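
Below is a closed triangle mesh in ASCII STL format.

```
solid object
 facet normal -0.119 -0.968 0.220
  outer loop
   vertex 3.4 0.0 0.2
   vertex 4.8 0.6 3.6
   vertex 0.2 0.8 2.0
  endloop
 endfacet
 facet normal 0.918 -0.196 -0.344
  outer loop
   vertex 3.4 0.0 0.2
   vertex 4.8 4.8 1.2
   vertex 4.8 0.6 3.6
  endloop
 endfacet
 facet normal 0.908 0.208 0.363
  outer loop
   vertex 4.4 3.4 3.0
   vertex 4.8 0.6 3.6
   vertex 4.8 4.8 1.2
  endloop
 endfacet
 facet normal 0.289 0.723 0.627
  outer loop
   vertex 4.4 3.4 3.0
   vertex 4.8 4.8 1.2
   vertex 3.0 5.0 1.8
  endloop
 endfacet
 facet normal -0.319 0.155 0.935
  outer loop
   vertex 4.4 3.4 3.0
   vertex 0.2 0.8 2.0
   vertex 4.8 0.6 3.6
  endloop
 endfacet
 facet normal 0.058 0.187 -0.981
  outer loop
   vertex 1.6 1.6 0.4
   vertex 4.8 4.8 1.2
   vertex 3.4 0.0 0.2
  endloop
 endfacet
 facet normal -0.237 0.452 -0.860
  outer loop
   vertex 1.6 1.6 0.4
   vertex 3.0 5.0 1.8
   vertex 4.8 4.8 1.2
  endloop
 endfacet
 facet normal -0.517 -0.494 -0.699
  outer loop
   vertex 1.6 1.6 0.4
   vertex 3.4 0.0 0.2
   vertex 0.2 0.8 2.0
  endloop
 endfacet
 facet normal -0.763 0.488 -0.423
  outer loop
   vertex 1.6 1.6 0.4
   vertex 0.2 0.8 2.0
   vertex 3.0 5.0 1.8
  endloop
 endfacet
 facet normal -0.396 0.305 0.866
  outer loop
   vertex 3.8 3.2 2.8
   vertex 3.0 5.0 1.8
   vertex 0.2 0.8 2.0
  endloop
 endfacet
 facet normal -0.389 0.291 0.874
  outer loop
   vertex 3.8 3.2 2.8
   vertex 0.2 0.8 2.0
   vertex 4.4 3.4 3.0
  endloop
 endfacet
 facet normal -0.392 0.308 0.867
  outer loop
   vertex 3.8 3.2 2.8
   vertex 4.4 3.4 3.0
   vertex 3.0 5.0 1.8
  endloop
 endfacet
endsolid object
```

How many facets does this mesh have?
12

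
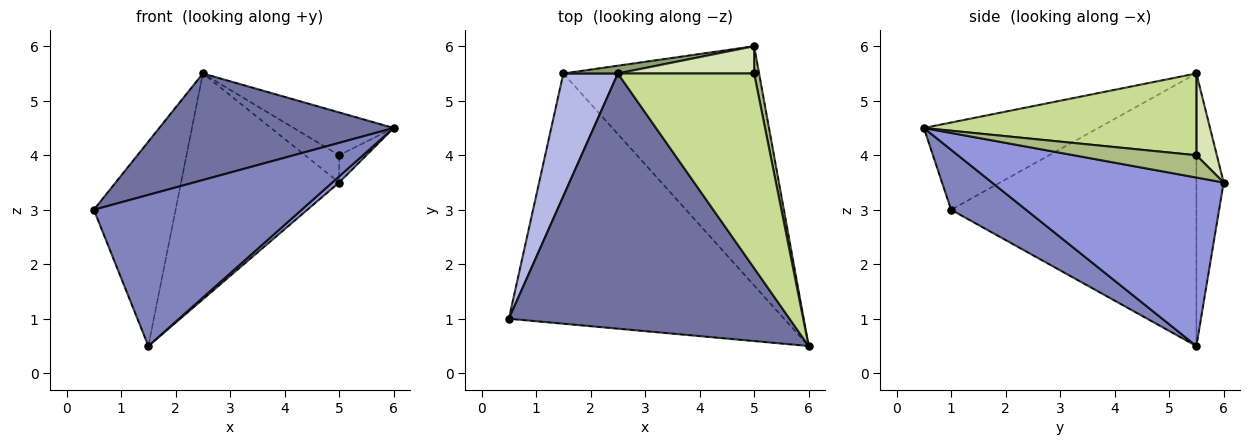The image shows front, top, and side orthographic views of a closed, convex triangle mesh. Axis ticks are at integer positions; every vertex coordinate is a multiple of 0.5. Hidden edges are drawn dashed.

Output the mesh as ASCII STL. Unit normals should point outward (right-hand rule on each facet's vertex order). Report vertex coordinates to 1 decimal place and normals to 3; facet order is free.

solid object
 facet normal -0.276 -0.370 0.887
  outer loop
   vertex 2.5 5.5 5.5
   vertex 0.5 1.0 3.0
   vertex 6.0 0.5 4.5
  endloop
 endfacet
 facet normal 0.183 -0.508 -0.841
  outer loop
   vertex 1.5 5.5 0.5
   vertex 6.0 0.5 4.5
   vertex 0.5 1.0 3.0
  endloop
 endfacet
 facet normal 0.652 -0.019 -0.758
  outer loop
   vertex 1.5 5.5 0.5
   vertex 5.0 6.0 3.5
   vertex 6.0 0.5 4.5
  endloop
 endfacet
 facet normal -0.932 0.311 0.186
  outer loop
   vertex 1.5 5.5 0.5
   vertex 0.5 1.0 3.0
   vertex 2.5 5.5 5.5
  endloop
 endfacet
 facet normal -0.170 0.985 0.034
  outer loop
   vertex 1.5 5.5 0.5
   vertex 2.5 5.5 5.5
   vertex 5.0 6.0 3.5
  endloop
 endfacet
 facet normal 0.954 0.212 0.212
  outer loop
   vertex 5.0 5.5 4.0
   vertex 6.0 0.5 4.5
   vertex 5.0 6.0 3.5
  endloop
 endfacet
 facet normal 0.506 0.185 0.843
  outer loop
   vertex 5.0 5.5 4.0
   vertex 2.5 5.5 5.5
   vertex 6.0 0.5 4.5
  endloop
 endfacet
 facet normal 0.391 0.651 0.651
  outer loop
   vertex 5.0 5.5 4.0
   vertex 5.0 6.0 3.5
   vertex 2.5 5.5 5.5
  endloop
 endfacet
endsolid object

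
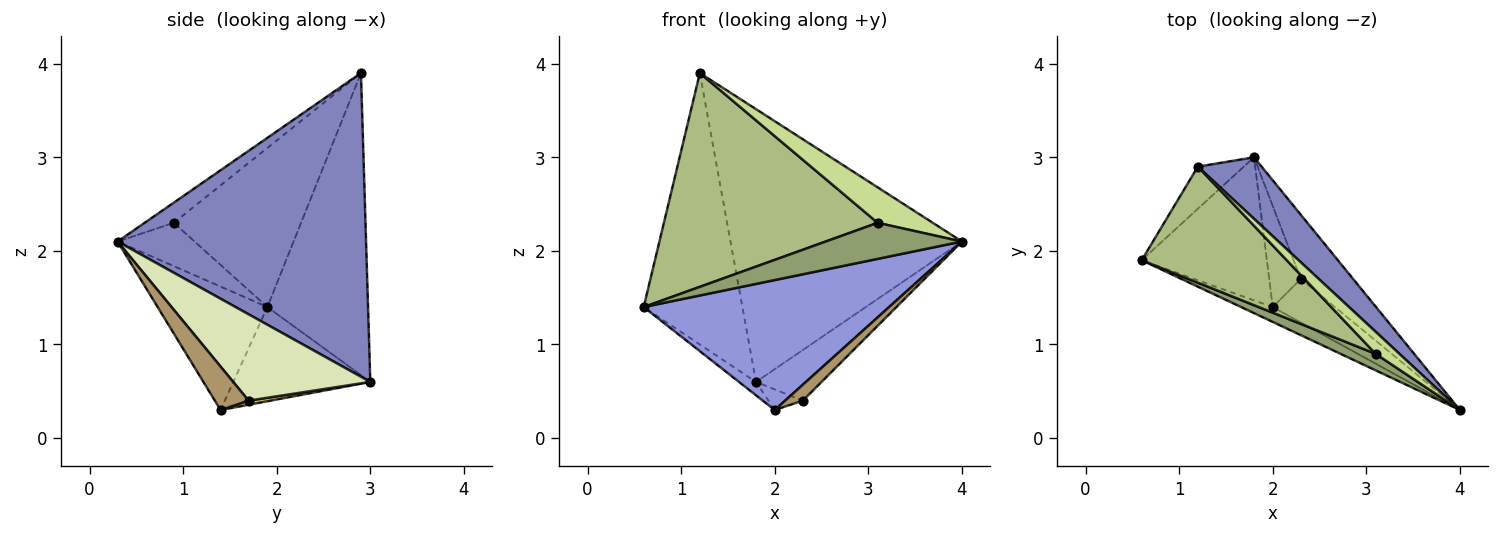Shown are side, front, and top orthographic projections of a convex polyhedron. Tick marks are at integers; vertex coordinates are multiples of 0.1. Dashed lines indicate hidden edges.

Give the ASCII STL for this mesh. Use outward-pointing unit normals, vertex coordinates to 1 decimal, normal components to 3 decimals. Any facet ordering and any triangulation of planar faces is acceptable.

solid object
 facet normal -0.710 0.696 -0.108
  outer loop
   vertex 1.2 2.9 3.9
   vertex 1.8 3.0 0.6
   vertex 0.6 1.9 1.4
  endloop
 endfacet
 facet normal 0.723 0.674 0.152
  outer loop
   vertex 1.2 2.9 3.9
   vertex 4.0 0.3 2.1
   vertex 1.8 3.0 0.6
  endloop
 endfacet
 facet normal -0.406 -0.908 -0.104
  outer loop
   vertex 2.0 1.4 0.3
   vertex 4.0 0.3 2.1
   vertex 0.6 1.9 1.4
  endloop
 endfacet
 facet normal -0.600 0.074 -0.797
  outer loop
   vertex 2.0 1.4 0.3
   vertex 0.6 1.9 1.4
   vertex 1.8 3.0 0.6
  endloop
 endfacet
 facet normal -0.457 -0.809 0.370
  outer loop
   vertex 3.1 0.9 2.3
   vertex 0.6 1.9 1.4
   vertex 4.0 0.3 2.1
  endloop
 endfacet
 facet normal -0.464 -0.779 0.423
  outer loop
   vertex 3.1 0.9 2.3
   vertex 1.2 2.9 3.9
   vertex 0.6 1.9 1.4
  endloop
 endfacet
 facet normal -0.409 -0.775 0.482
  outer loop
   vertex 3.1 0.9 2.3
   vertex 4.0 0.3 2.1
   vertex 1.2 2.9 3.9
  endloop
 endfacet
 facet normal 0.792 0.378 -0.480
  outer loop
   vertex 2.3 1.7 0.4
   vertex 1.8 3.0 0.6
   vertex 4.0 0.3 2.1
  endloop
 endfacet
 facet normal 0.549 -0.287 -0.785
  outer loop
   vertex 2.3 1.7 0.4
   vertex 4.0 0.3 2.1
   vertex 2.0 1.4 0.3
  endloop
 endfacet
 facet normal 0.126 0.198 -0.972
  outer loop
   vertex 2.3 1.7 0.4
   vertex 2.0 1.4 0.3
   vertex 1.8 3.0 0.6
  endloop
 endfacet
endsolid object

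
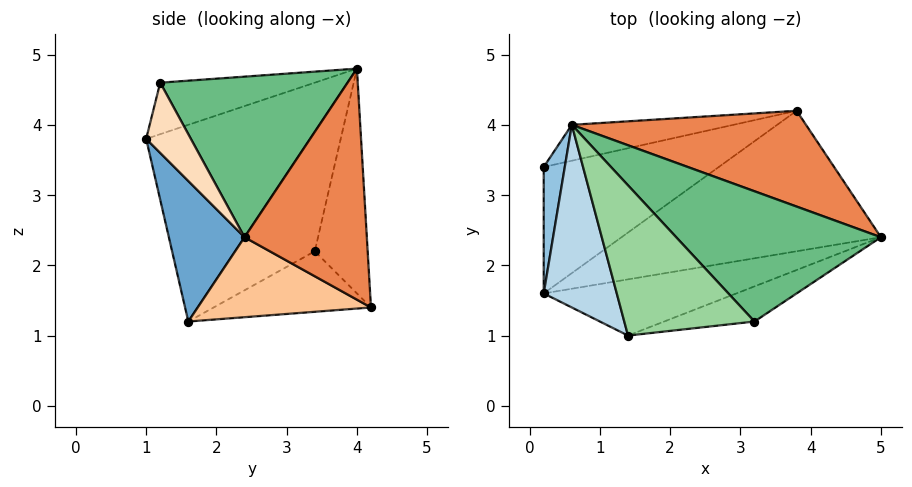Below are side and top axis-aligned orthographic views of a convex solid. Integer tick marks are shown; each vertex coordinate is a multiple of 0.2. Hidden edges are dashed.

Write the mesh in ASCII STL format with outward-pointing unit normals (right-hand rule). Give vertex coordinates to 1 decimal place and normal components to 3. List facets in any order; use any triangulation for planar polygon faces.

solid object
 facet normal 0.233 -0.919 -0.319
  outer loop
   vertex 0.2 1.6 1.2
   vertex 5.0 2.4 2.4
   vertex 1.4 1.0 3.8
  endloop
 endfacet
 facet normal -0.980 -0.096 0.173
  outer loop
   vertex 0.2 1.6 1.2
   vertex 0.6 4.0 4.8
   vertex 0.2 3.4 2.2
  endloop
 endfacet
 facet normal -0.880 -0.344 0.327
  outer loop
   vertex 0.2 1.6 1.2
   vertex 1.4 1.0 3.8
   vertex 0.6 4.0 4.8
  endloop
 endfacet
 facet normal -0.251 0.951 -0.181
  outer loop
   vertex 3.8 4.2 1.4
   vertex 0.2 3.4 2.2
   vertex 0.6 4.0 4.8
  endloop
 endfacet
 facet normal 0.532 0.654 0.539
  outer loop
   vertex 3.8 4.2 1.4
   vertex 0.6 4.0 4.8
   vertex 5.0 2.4 2.4
  endloop
 endfacet
 facet normal -0.289 0.465 -0.837
  outer loop
   vertex 3.8 4.2 1.4
   vertex 0.2 1.6 1.2
   vertex 0.2 3.4 2.2
  endloop
 endfacet
 facet normal 0.279 -0.317 -0.906
  outer loop
   vertex 3.8 4.2 1.4
   vertex 5.0 2.4 2.4
   vertex 0.2 1.6 1.2
  endloop
 endfacet
 facet normal 0.239 -0.921 -0.307
  outer loop
   vertex 3.2 1.2 4.6
   vertex 1.4 1.0 3.8
   vertex 5.0 2.4 2.4
  endloop
 endfacet
 facet normal 0.548 0.459 0.699
  outer loop
   vertex 3.2 1.2 4.6
   vertex 5.0 2.4 2.4
   vertex 0.6 4.0 4.8
  endloop
 endfacet
 facet normal -0.341 -0.378 0.861
  outer loop
   vertex 3.2 1.2 4.6
   vertex 0.6 4.0 4.8
   vertex 1.4 1.0 3.8
  endloop
 endfacet
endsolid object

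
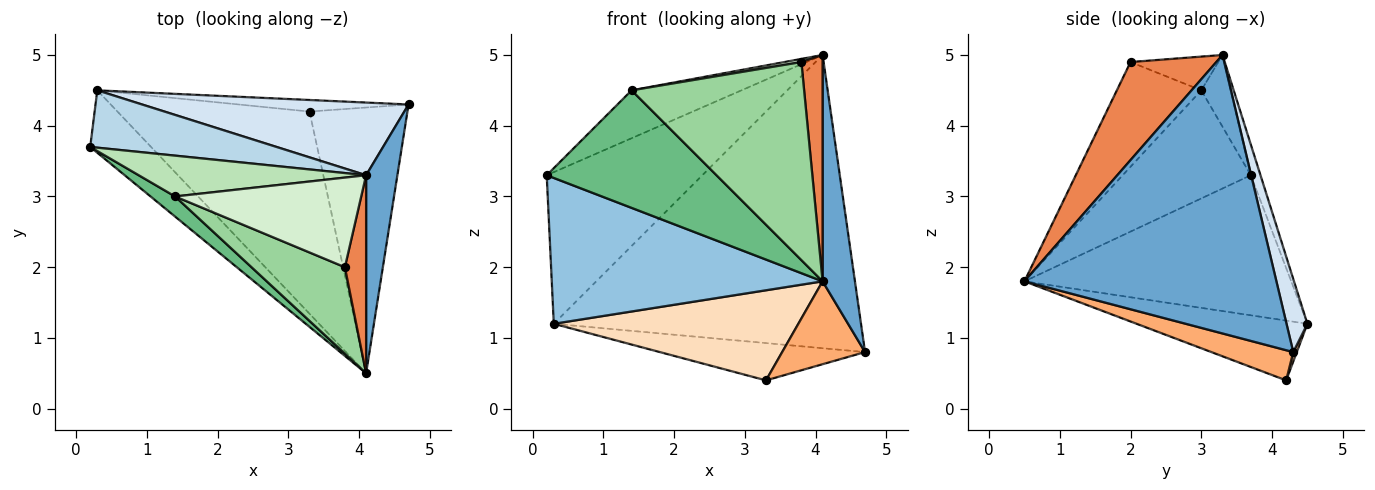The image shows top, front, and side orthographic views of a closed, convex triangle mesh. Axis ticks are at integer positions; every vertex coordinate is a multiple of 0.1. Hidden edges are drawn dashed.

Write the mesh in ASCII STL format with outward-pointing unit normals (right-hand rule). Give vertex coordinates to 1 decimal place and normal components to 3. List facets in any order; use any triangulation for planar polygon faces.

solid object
 facet normal 0.986 -0.127 0.111
  outer loop
   vertex 4.1 3.3 5.0
   vertex 4.1 0.5 1.8
   vertex 4.7 4.3 0.8
  endloop
 endfacet
 facet normal -0.671 -0.681 -0.292
  outer loop
   vertex 0.3 4.5 1.2
   vertex 4.1 0.5 1.8
   vertex 0.2 3.7 3.3
  endloop
 endfacet
 facet normal -0.058 0.934 0.353
  outer loop
   vertex 0.3 4.5 1.2
   vertex 0.2 3.7 3.3
   vertex 4.1 3.3 5.0
  endloop
 endfacet
 facet normal 0.066 0.969 0.240
  outer loop
   vertex 0.3 4.5 1.2
   vertex 4.1 3.3 5.0
   vertex 4.7 4.3 0.8
  endloop
 endfacet
 facet normal 0.950 -0.235 0.206
  outer loop
   vertex 3.8 2.0 4.9
   vertex 4.1 0.5 1.8
   vertex 4.1 3.3 5.0
  endloop
 endfacet
 facet normal 0.282 -0.286 -0.916
  outer loop
   vertex 3.3 4.2 0.4
   vertex 4.7 4.3 0.8
   vertex 4.1 0.5 1.8
  endloop
 endfacet
 facet normal 0.016 0.955 -0.296
  outer loop
   vertex 3.3 4.2 0.4
   vertex 0.3 4.5 1.2
   vertex 4.7 4.3 0.8
  endloop
 endfacet
 facet normal -0.273 -0.392 -0.879
  outer loop
   vertex 3.3 4.2 0.4
   vertex 4.1 0.5 1.8
   vertex 0.3 4.5 1.2
  endloop
 endfacet
 facet normal -0.597 -0.791 0.135
  outer loop
   vertex 1.4 3.0 4.5
   vertex 0.2 3.7 3.3
   vertex 4.1 0.5 1.8
  endloop
 endfacet
 facet normal -0.409 -0.836 0.365
  outer loop
   vertex 1.4 3.0 4.5
   vertex 4.1 0.5 1.8
   vertex 3.8 2.0 4.9
  endloop
 endfacet
 facet normal -0.201 0.746 0.635
  outer loop
   vertex 1.4 3.0 4.5
   vertex 4.1 3.3 5.0
   vertex 0.2 3.7 3.3
  endloop
 endfacet
 facet normal -0.178 -0.035 0.983
  outer loop
   vertex 1.4 3.0 4.5
   vertex 3.8 2.0 4.9
   vertex 4.1 3.3 5.0
  endloop
 endfacet
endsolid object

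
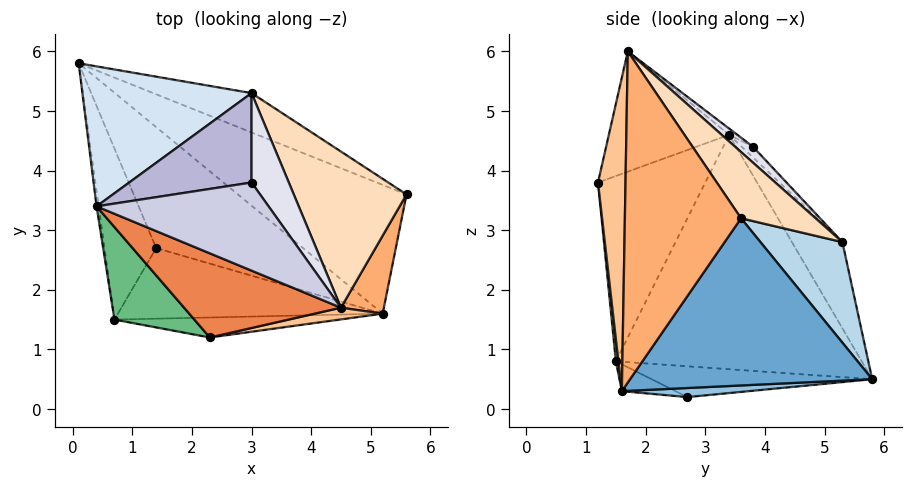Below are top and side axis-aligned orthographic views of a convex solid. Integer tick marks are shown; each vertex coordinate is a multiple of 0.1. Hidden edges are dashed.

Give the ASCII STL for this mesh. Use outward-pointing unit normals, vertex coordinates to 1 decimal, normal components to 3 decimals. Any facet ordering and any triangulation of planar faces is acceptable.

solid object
 facet normal 0.526 0.664 -0.531
  outer loop
   vertex 5.2 1.6 0.3
   vertex 0.1 5.8 0.5
   vertex 5.6 3.6 3.2
  endloop
 endfacet
 facet normal 0.061 0.122 -0.991
  outer loop
   vertex 5.2 1.6 0.3
   vertex 1.4 2.7 0.2
   vertex 0.1 5.8 0.5
  endloop
 endfacet
 facet normal 0.524 0.680 -0.512
  outer loop
   vertex 3.0 5.3 2.8
   vertex 5.6 3.6 3.2
   vertex 0.1 5.8 0.5
  endloop
 endfacet
 facet normal -0.256 0.826 0.502
  outer loop
   vertex 3.0 5.3 2.8
   vertex 0.1 5.8 0.5
   vertex 0.4 3.4 4.6
  endloop
 endfacet
 facet normal -0.472 -0.631 0.615
  outer loop
   vertex 4.5 1.7 6.0
   vertex 0.4 3.4 4.6
   vertex 2.3 1.2 3.8
  endloop
 endfacet
 facet normal 0.926 -0.359 0.120
  outer loop
   vertex 4.5 1.7 6.0
   vertex 5.2 1.6 0.3
   vertex 5.6 3.6 3.2
  endloop
 endfacet
 facet normal 0.183 -0.982 0.040
  outer loop
   vertex 4.5 1.7 6.0
   vertex 2.3 1.2 3.8
   vertex 5.2 1.6 0.3
  endloop
 endfacet
 facet normal 0.362 0.699 0.617
  outer loop
   vertex 4.5 1.7 6.0
   vertex 5.6 3.6 3.2
   vertex 3.0 5.3 2.8
  endloop
 endfacet
 facet normal -0.670 -0.684 0.289
  outer loop
   vertex 0.7 1.5 0.8
   vertex 2.3 1.2 3.8
   vertex 0.4 3.4 4.6
  endloop
 endfacet
 facet normal 0.010 -0.994 -0.105
  outer loop
   vertex 0.7 1.5 0.8
   vertex 5.2 1.6 0.3
   vertex 2.3 1.2 3.8
  endloop
 endfacet
 facet normal -0.092 -0.402 -0.911
  outer loop
   vertex 0.7 1.5 0.8
   vertex 1.4 2.7 0.2
   vertex 5.2 1.6 0.3
  endloop
 endfacet
 facet normal -0.507 -0.130 -0.852
  outer loop
   vertex 0.7 1.5 0.8
   vertex 0.1 5.8 0.5
   vertex 1.4 2.7 0.2
  endloop
 endfacet
 facet normal -0.990 -0.139 -0.009
  outer loop
   vertex 0.7 1.5 0.8
   vertex 0.4 3.4 4.6
   vertex 0.1 5.8 0.5
  endloop
 endfacet
 facet normal -0.060 0.728 0.683
  outer loop
   vertex 3.0 3.8 4.4
   vertex 3.0 5.3 2.8
   vertex 0.4 3.4 4.6
  endloop
 endfacet
 facet normal -0.029 0.592 0.805
  outer loop
   vertex 3.0 3.8 4.4
   vertex 0.4 3.4 4.6
   vertex 4.5 1.7 6.0
  endloop
 endfacet
 facet normal 0.280 0.700 0.657
  outer loop
   vertex 3.0 3.8 4.4
   vertex 4.5 1.7 6.0
   vertex 3.0 5.3 2.8
  endloop
 endfacet
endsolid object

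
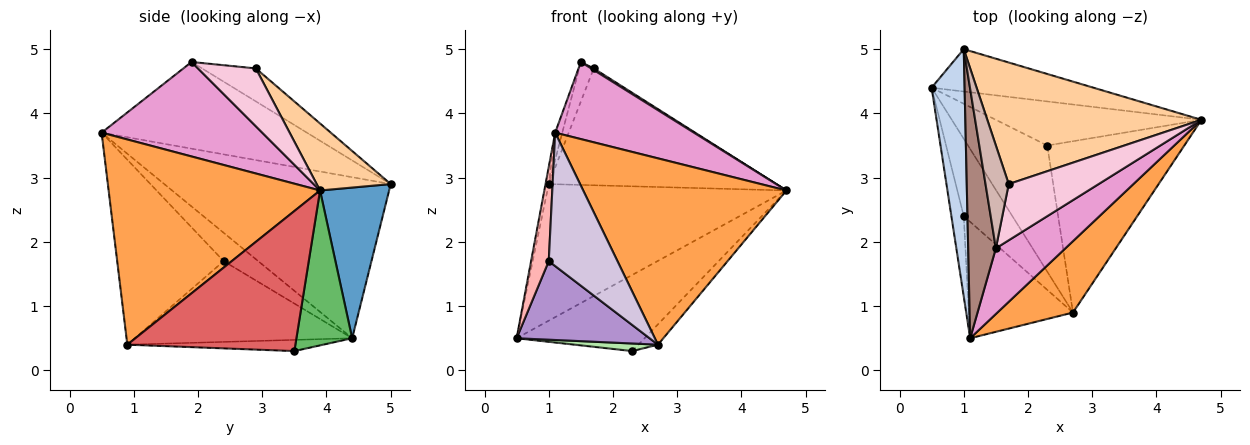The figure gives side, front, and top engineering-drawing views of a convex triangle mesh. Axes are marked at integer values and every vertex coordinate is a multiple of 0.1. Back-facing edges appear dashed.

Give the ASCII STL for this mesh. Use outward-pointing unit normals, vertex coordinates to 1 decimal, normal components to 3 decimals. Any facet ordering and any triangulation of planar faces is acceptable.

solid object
 facet normal 0.266 0.921 -0.286
  outer loop
   vertex 1.0 5.0 2.9
   vertex 4.7 3.9 2.8
   vertex 0.5 4.4 0.5
  endloop
 endfacet
 facet normal -0.980 0.014 0.201
  outer loop
   vertex 1.0 5.0 2.9
   vertex 0.5 4.4 0.5
   vertex 1.1 0.5 3.7
  endloop
 endfacet
 facet normal 0.697 -0.670 0.257
  outer loop
   vertex 2.7 0.9 0.4
   vertex 4.7 3.9 2.8
   vertex 1.1 0.5 3.7
  endloop
 endfacet
 facet normal 0.220 0.676 0.703
  outer loop
   vertex 1.7 2.9 4.7
   vertex 4.7 3.9 2.8
   vertex 1.0 5.0 2.9
  endloop
 endfacet
 facet normal 0.353 0.810 -0.468
  outer loop
   vertex 2.3 3.5 0.3
   vertex 0.5 4.4 0.5
   vertex 4.7 3.9 2.8
  endloop
 endfacet
 facet normal -0.140 -0.059 -0.988
  outer loop
   vertex 2.3 3.5 0.3
   vertex 2.7 0.9 0.4
   vertex 0.5 4.4 0.5
  endloop
 endfacet
 facet normal 0.712 0.083 -0.697
  outer loop
   vertex 2.3 3.5 0.3
   vertex 4.7 3.9 2.8
   vertex 2.7 0.9 0.4
  endloop
 endfacet
 facet normal -0.830 -0.425 -0.362
  outer loop
   vertex 1.0 2.4 1.7
   vertex 1.1 0.5 3.7
   vertex 0.5 4.4 0.5
  endloop
 endfacet
 facet normal -0.759 -0.464 -0.457
  outer loop
   vertex 1.0 2.4 1.7
   vertex 0.5 4.4 0.5
   vertex 2.7 0.9 0.4
  endloop
 endfacet
 facet normal -0.760 -0.490 -0.428
  outer loop
   vertex 1.0 2.4 1.7
   vertex 2.7 0.9 0.4
   vertex 1.1 0.5 3.7
  endloop
 endfacet
 facet normal -0.952 0.033 0.304
  outer loop
   vertex 1.5 1.9 4.8
   vertex 1.0 5.0 2.9
   vertex 1.1 0.5 3.7
  endloop
 endfacet
 facet normal -0.798 0.216 0.562
  outer loop
   vertex 1.5 1.9 4.8
   vertex 1.7 2.9 4.7
   vertex 1.0 5.0 2.9
  endloop
 endfacet
 facet normal 0.661 -0.571 0.487
  outer loop
   vertex 1.5 1.9 4.8
   vertex 1.1 0.5 3.7
   vertex 4.7 3.9 2.8
  endloop
 endfacet
 facet normal 0.541 -0.024 0.841
  outer loop
   vertex 1.5 1.9 4.8
   vertex 4.7 3.9 2.8
   vertex 1.7 2.9 4.7
  endloop
 endfacet
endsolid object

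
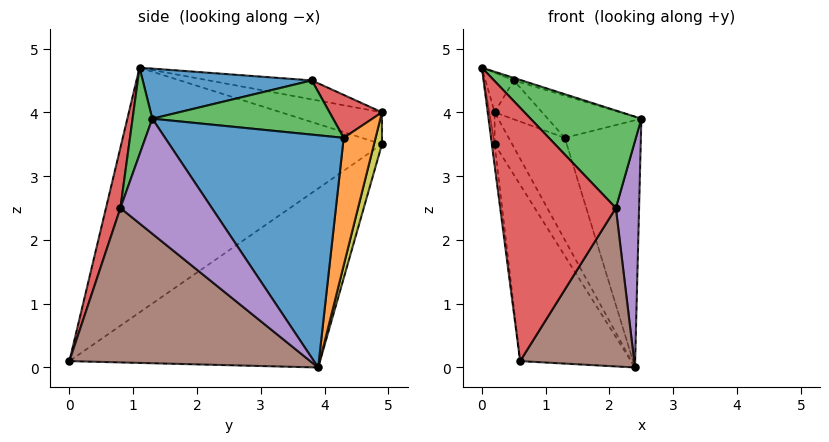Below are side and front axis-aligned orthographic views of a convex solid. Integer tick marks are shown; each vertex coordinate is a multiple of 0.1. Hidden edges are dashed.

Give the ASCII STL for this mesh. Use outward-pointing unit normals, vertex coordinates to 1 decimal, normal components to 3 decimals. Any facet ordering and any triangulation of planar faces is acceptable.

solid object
 facet normal 0.304 0.014 0.953
  outer loop
   vertex 0.5 3.8 4.5
   vertex 0.0 1.1 4.7
   vertex 2.5 1.3 3.9
  endloop
 endfacet
 facet normal -0.629 0.173 0.758
  outer loop
   vertex 0.5 3.8 4.5
   vertex 0.2 4.9 4.0
   vertex 0.0 1.1 4.7
  endloop
 endfacet
 facet normal 0.168 -0.943 0.289
  outer loop
   vertex 2.1 0.8 2.5
   vertex 2.5 1.3 3.9
   vertex 0.0 1.1 4.7
  endloop
 endfacet
 facet normal 0.120 -0.962 0.246
  outer loop
   vertex 2.1 0.8 2.5
   vertex 0.0 1.1 4.7
   vertex 0.6 0.0 0.1
  endloop
 endfacet
 facet normal 0.952 -0.242 -0.186
  outer loop
   vertex 2.1 0.8 2.5
   vertex 2.4 3.9 0.0
   vertex 2.5 1.3 3.9
  endloop
 endfacet
 facet normal 0.833 -0.394 -0.389
  outer loop
   vertex 2.1 0.8 2.5
   vertex 0.6 0.0 0.1
   vertex 2.4 3.9 0.0
  endloop
 endfacet
 facet normal -0.999 0.053 0.000
  outer loop
   vertex 0.2 4.9 3.5
   vertex 0.0 1.1 4.7
   vertex 0.2 4.9 4.0
  endloop
 endfacet
 facet normal -0.991 0.011 -0.132
  outer loop
   vertex 0.2 4.9 3.5
   vertex 0.6 0.0 0.1
   vertex 0.0 1.1 4.7
  endloop
 endfacet
 facet normal 0.414 0.910 0.000
  outer loop
   vertex 0.2 4.9 3.5
   vertex 0.2 4.9 4.0
   vertex 2.4 3.9 0.0
  endloop
 endfacet
 facet normal -0.753 0.333 -0.568
  outer loop
   vertex 0.2 4.9 3.5
   vertex 2.4 3.9 0.0
   vertex 0.6 0.0 0.1
  endloop
 endfacet
 facet normal 0.895 0.381 0.231
  outer loop
   vertex 1.3 4.3 3.6
   vertex 2.5 1.3 3.9
   vertex 2.4 3.9 0.0
  endloop
 endfacet
 facet normal 0.493 0.868 0.054
  outer loop
   vertex 1.3 4.3 3.6
   vertex 2.4 3.9 0.0
   vertex 0.2 4.9 4.0
  endloop
 endfacet
 facet normal 0.614 0.318 0.722
  outer loop
   vertex 1.3 4.3 3.6
   vertex 0.5 3.8 4.5
   vertex 2.5 1.3 3.9
  endloop
 endfacet
 facet normal 0.516 0.467 0.718
  outer loop
   vertex 1.3 4.3 3.6
   vertex 0.2 4.9 4.0
   vertex 0.5 3.8 4.5
  endloop
 endfacet
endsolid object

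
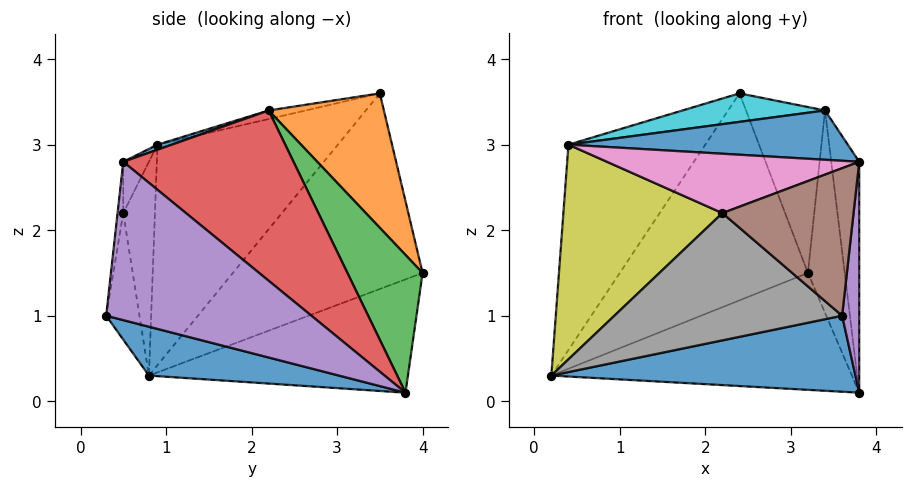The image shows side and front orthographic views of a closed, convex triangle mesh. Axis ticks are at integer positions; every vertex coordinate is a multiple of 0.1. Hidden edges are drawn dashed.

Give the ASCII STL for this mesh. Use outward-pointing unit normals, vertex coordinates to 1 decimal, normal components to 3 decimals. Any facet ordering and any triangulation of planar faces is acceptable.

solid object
 facet normal 0.159 -0.254 -0.954
  outer loop
   vertex 3.6 0.3 1.0
   vertex 0.2 0.8 0.3
   vertex 3.8 3.8 0.1
  endloop
 endfacet
 facet normal -0.796 0.604 0.037
  outer loop
   vertex 0.4 0.9 3.0
   vertex 2.4 3.5 3.6
   vertex 0.2 0.8 0.3
  endloop
 endfacet
 facet normal -0.609 0.706 -0.362
  outer loop
   vertex 3.2 4.0 1.5
   vertex 3.8 3.8 0.1
   vertex 0.2 0.8 0.3
  endloop
 endfacet
 facet normal -0.706 0.700 -0.102
  outer loop
   vertex 3.2 4.0 1.5
   vertex 0.2 0.8 0.3
   vertex 2.4 3.5 3.6
  endloop
 endfacet
 facet normal 0.991 -0.083 -0.101
  outer loop
   vertex 3.8 0.5 2.8
   vertex 3.6 0.3 1.0
   vertex 3.8 3.8 0.1
  endloop
 endfacet
 facet normal -0.043 -0.992 0.115
  outer loop
   vertex 2.2 0.5 2.2
   vertex 3.6 0.3 1.0
   vertex 3.8 0.5 2.8
  endloop
 endfacet
 facet normal -0.098 -0.961 0.260
  outer loop
   vertex 2.2 0.5 2.2
   vertex 3.8 0.5 2.8
   vertex 0.4 0.9 3.0
  endloop
 endfacet
 facet normal -0.145 -0.989 -0.004
  outer loop
   vertex 2.2 0.5 2.2
   vertex 0.2 0.8 0.3
   vertex 3.6 0.3 1.0
  endloop
 endfacet
 facet normal -0.195 -0.979 0.051
  outer loop
   vertex 2.2 0.5 2.2
   vertex 0.4 0.9 3.0
   vertex 0.2 0.8 0.3
  endloop
 endfacet
 facet normal -0.049 -0.189 0.981
  outer loop
   vertex 3.4 2.2 3.4
   vertex 2.4 3.5 3.6
   vertex 0.4 0.9 3.0
  endloop
 endfacet
 facet normal 0.017 -0.329 0.944
  outer loop
   vertex 3.4 2.2 3.4
   vertex 0.4 0.9 3.0
   vertex 3.8 0.5 2.8
  endloop
 endfacet
 facet normal 0.752 0.516 0.409
  outer loop
   vertex 3.4 2.2 3.4
   vertex 3.2 4.0 1.5
   vertex 2.4 3.5 3.6
  endloop
 endfacet
 facet normal 0.855 0.419 0.307
  outer loop
   vertex 3.4 2.2 3.4
   vertex 3.8 3.8 0.1
   vertex 3.2 4.0 1.5
  endloop
 endfacet
 facet normal 0.968 0.159 0.194
  outer loop
   vertex 3.4 2.2 3.4
   vertex 3.8 0.5 2.8
   vertex 3.8 3.8 0.1
  endloop
 endfacet
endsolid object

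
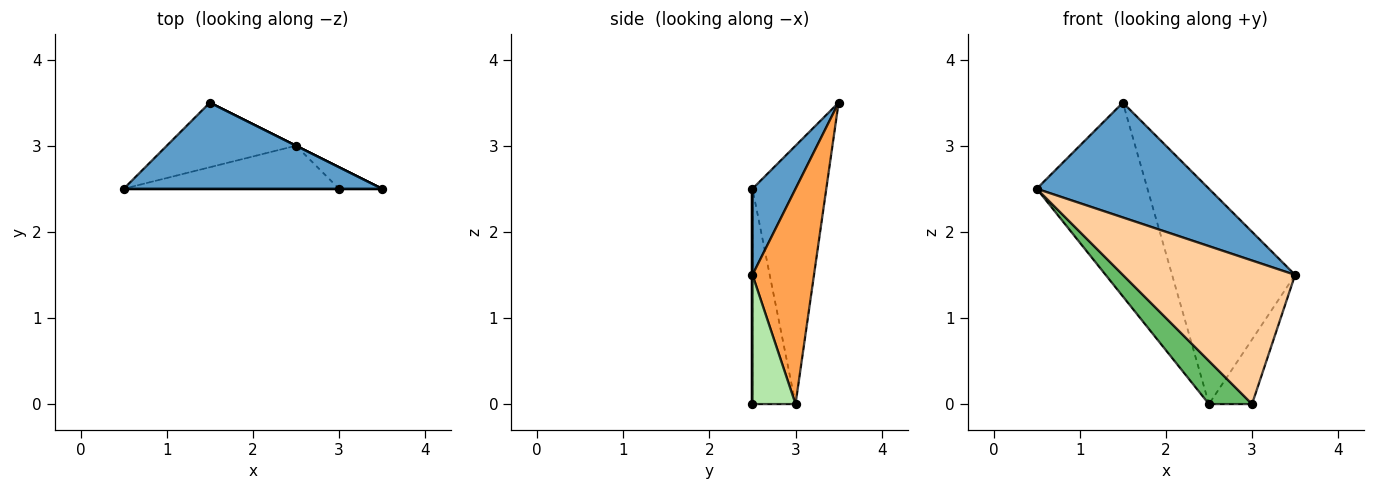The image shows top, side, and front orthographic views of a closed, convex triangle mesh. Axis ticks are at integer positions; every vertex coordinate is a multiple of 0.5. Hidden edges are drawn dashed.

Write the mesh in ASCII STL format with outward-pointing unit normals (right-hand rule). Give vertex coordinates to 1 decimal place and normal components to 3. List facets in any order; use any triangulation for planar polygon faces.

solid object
 facet normal 0.196 -0.784 0.588
  outer loop
   vertex 1.5 3.5 3.5
   vertex 0.5 2.5 2.5
   vertex 3.5 2.5 1.5
  endloop
 endfacet
 facet normal -0.535 0.802 -0.267
  outer loop
   vertex 2.5 3.0 0.0
   vertex 0.5 2.5 2.5
   vertex 1.5 3.5 3.5
  endloop
 endfacet
 facet normal 0.447 0.894 0.000
  outer loop
   vertex 2.5 3.0 0.0
   vertex 1.5 3.5 3.5
   vertex 3.5 2.5 1.5
  endloop
 endfacet
 facet normal 0.000 -1.000 0.000
  outer loop
   vertex 3.0 2.5 0.0
   vertex 3.5 2.5 1.5
   vertex 0.5 2.5 2.5
  endloop
 endfacet
 facet normal -0.577 -0.577 -0.577
  outer loop
   vertex 3.0 2.5 0.0
   vertex 0.5 2.5 2.5
   vertex 2.5 3.0 0.0
  endloop
 endfacet
 facet normal 0.688 0.688 -0.229
  outer loop
   vertex 3.0 2.5 0.0
   vertex 2.5 3.0 0.0
   vertex 3.5 2.5 1.5
  endloop
 endfacet
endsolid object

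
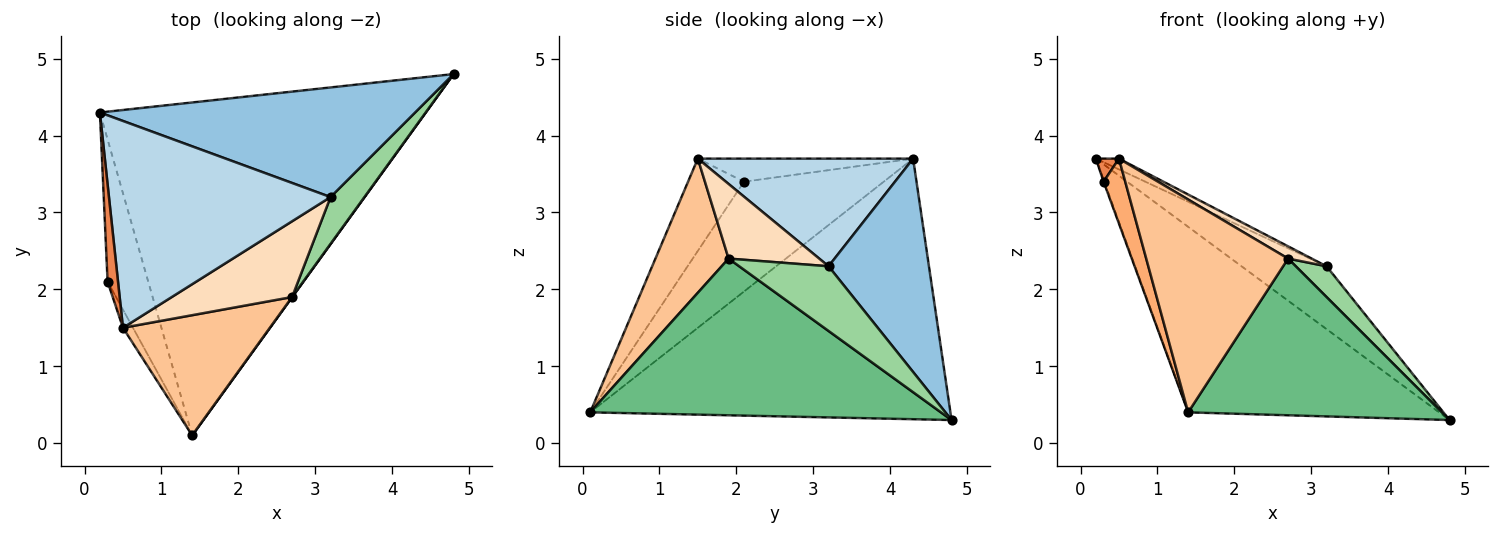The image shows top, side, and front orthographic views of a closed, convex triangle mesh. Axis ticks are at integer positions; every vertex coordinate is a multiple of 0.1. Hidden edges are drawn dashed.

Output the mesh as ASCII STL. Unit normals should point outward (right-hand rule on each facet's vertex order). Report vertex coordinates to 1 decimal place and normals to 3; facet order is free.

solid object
 facet normal -0.573 0.399 -0.716
  outer loop
   vertex 1.4 0.1 0.4
   vertex 0.2 4.3 3.7
   vertex 4.8 4.8 0.3
  endloop
 endfacet
 facet normal 0.506 0.429 0.748
  outer loop
   vertex 3.2 3.2 2.3
   vertex 4.8 4.8 0.3
   vertex 0.2 4.3 3.7
  endloop
 endfacet
 facet normal 0.436 0.047 0.899
  outer loop
   vertex 3.2 3.2 2.3
   vertex 0.2 4.3 3.7
   vertex 0.5 1.5 3.7
  endloop
 endfacet
 facet normal -0.938 0.005 -0.347
  outer loop
   vertex 0.3 2.1 3.4
   vertex 0.2 4.3 3.7
   vertex 1.4 0.1 0.4
  endloop
 endfacet
 facet normal -0.907 -0.097 0.410
  outer loop
   vertex 0.3 2.1 3.4
   vertex 0.5 1.5 3.7
   vertex 0.2 4.3 3.7
  endloop
 endfacet
 facet normal -0.928 -0.359 -0.101
  outer loop
   vertex 0.3 2.1 3.4
   vertex 1.4 0.1 0.4
   vertex 0.5 1.5 3.7
  endloop
 endfacet
 facet normal 0.410 -0.794 0.449
  outer loop
   vertex 2.7 1.9 2.4
   vertex 0.5 1.5 3.7
   vertex 1.4 0.1 0.4
  endloop
 endfacet
 facet normal 0.522 -0.136 0.842
  outer loop
   vertex 2.7 1.9 2.4
   vertex 3.2 3.2 2.3
   vertex 0.5 1.5 3.7
  endloop
 endfacet
 facet normal 0.810 -0.586 0.001
  outer loop
   vertex 2.7 1.9 2.4
   vertex 1.4 0.1 0.4
   vertex 4.8 4.8 0.3
  endloop
 endfacet
 facet normal 0.847 -0.292 0.444
  outer loop
   vertex 2.7 1.9 2.4
   vertex 4.8 4.8 0.3
   vertex 3.2 3.2 2.3
  endloop
 endfacet
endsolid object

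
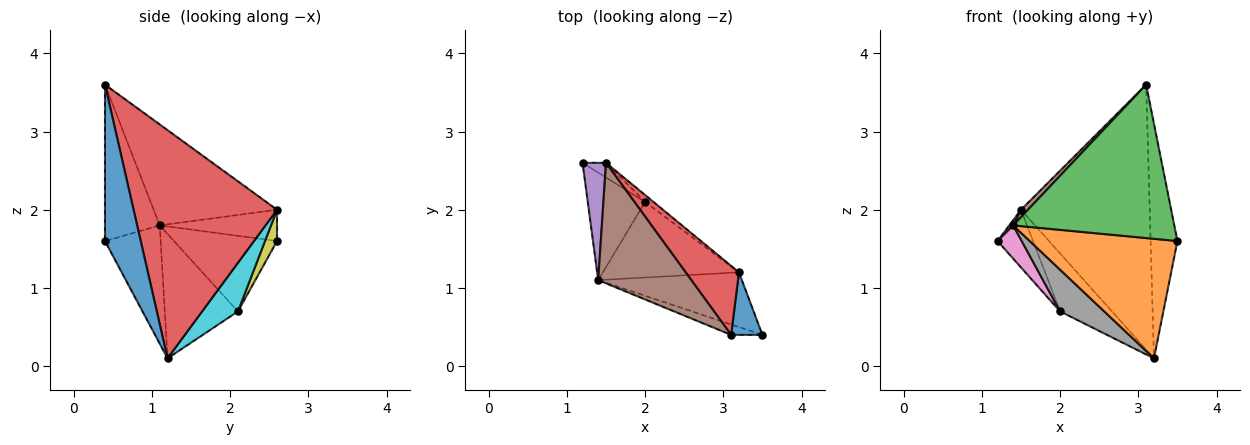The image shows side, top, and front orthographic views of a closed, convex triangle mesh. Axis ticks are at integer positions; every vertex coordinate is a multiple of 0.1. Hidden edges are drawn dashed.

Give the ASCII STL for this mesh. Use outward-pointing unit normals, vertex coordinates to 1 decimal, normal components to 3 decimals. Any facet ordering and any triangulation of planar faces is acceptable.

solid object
 facet normal 0.790 0.592 0.158
  outer loop
   vertex 3.1 0.4 3.6
   vertex 3.5 0.4 1.6
   vertex 3.2 1.2 0.1
  endloop
 endfacet
 facet normal -0.324 -0.860 -0.394
  outer loop
   vertex 1.4 1.1 1.8
   vertex 3.2 1.2 0.1
   vertex 3.5 0.4 1.6
  endloop
 endfacet
 facet normal -0.321 -0.945 -0.064
  outer loop
   vertex 1.4 1.1 1.8
   vertex 3.5 0.4 1.6
   vertex 3.1 0.4 3.6
  endloop
 endfacet
 facet normal 0.733 0.658 0.171
  outer loop
   vertex 1.5 2.6 2.0
   vertex 3.1 0.4 3.6
   vertex 3.2 1.2 0.1
  endloop
 endfacet
 facet normal -0.800 -0.027 0.600
  outer loop
   vertex 1.5 2.6 2.0
   vertex 1.2 2.6 1.6
   vertex 1.4 1.1 1.8
  endloop
 endfacet
 facet normal -0.734 -0.041 0.677
  outer loop
   vertex 1.5 2.6 2.0
   vertex 1.4 1.1 1.8
   vertex 3.1 0.4 3.6
  endloop
 endfacet
 facet normal -0.783 -0.184 -0.594
  outer loop
   vertex 2.0 2.1 0.7
   vertex 1.4 1.1 1.8
   vertex 1.2 2.6 1.6
  endloop
 endfacet
 facet normal -0.625 -0.377 -0.684
  outer loop
   vertex 2.0 2.1 0.7
   vertex 3.2 1.2 0.1
   vertex 1.4 1.1 1.8
  endloop
 endfacet
 facet normal 0.312 0.921 -0.234
  outer loop
   vertex 2.0 2.1 0.7
   vertex 1.2 2.6 1.6
   vertex 1.5 2.6 2.0
  endloop
 endfacet
 facet normal 0.565 0.819 -0.097
  outer loop
   vertex 2.0 2.1 0.7
   vertex 1.5 2.6 2.0
   vertex 3.2 1.2 0.1
  endloop
 endfacet
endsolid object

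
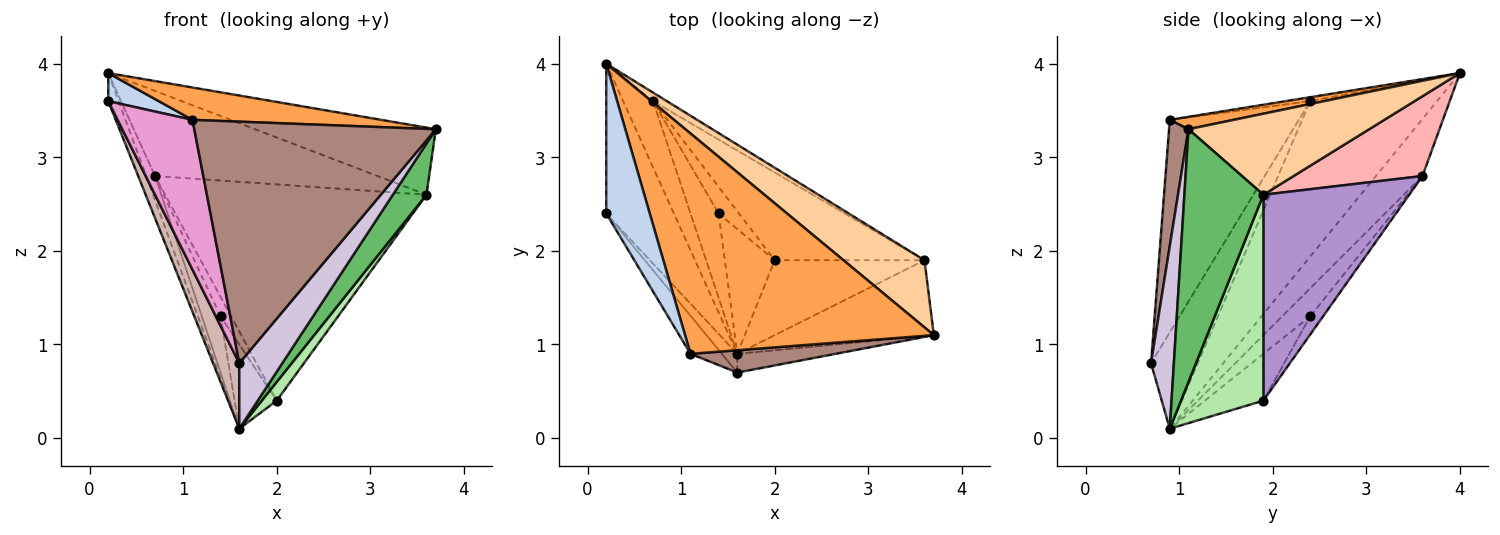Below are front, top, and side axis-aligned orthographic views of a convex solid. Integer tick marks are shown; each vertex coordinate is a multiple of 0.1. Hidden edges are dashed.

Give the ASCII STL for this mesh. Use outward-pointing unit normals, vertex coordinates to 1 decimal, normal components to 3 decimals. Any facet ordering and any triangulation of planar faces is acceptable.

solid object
 facet normal -0.914 0.075 -0.398
  outer loop
   vertex 1.6 0.9 0.1
   vertex 0.2 2.4 3.6
   vertex 0.2 4.0 3.9
  endloop
 endfacet
 facet normal -0.088 -0.184 0.979
  outer loop
   vertex 1.1 0.9 3.4
   vertex 0.2 4.0 3.9
   vertex 0.2 2.4 3.6
  endloop
 endfacet
 facet normal 0.049 -0.145 0.988
  outer loop
   vertex 1.1 0.9 3.4
   vertex 3.7 1.1 3.3
   vertex 0.2 4.0 3.9
  endloop
 endfacet
 facet normal 0.577 0.577 0.577
  outer loop
   vertex 3.6 1.9 2.6
   vertex 0.2 4.0 3.9
   vertex 3.7 1.1 3.3
  endloop
 endfacet
 facet normal 0.796 -0.339 -0.501
  outer loop
   vertex 3.6 1.9 2.6
   vertex 3.7 1.1 3.3
   vertex 1.6 0.9 0.1
  endloop
 endfacet
 facet normal 0.800 -0.145 -0.582
  outer loop
   vertex 3.6 1.9 2.6
   vertex 1.6 0.9 0.1
   vertex 2.0 1.9 0.4
  endloop
 endfacet
 facet normal -0.873 0.166 -0.458
  outer loop
   vertex 0.7 3.6 2.8
   vertex 1.6 0.9 0.1
   vertex 0.2 4.0 3.9
  endloop
 endfacet
 facet normal 0.499 0.862 -0.086
  outer loop
   vertex 0.7 3.6 2.8
   vertex 0.2 4.0 3.9
   vertex 3.6 1.9 2.6
  endloop
 endfacet
 facet normal 0.459 0.823 -0.334
  outer loop
   vertex 0.7 3.6 2.8
   vertex 3.6 1.9 2.6
   vertex 2.0 1.9 0.4
  endloop
 endfacet
 facet normal 0.454 -0.856 -0.245
  outer loop
   vertex 1.6 0.7 0.8
   vertex 1.6 0.9 0.1
   vertex 3.7 1.1 3.3
  endloop
 endfacet
 facet normal 0.080 -0.993 0.092
  outer loop
   vertex 1.6 0.7 0.8
   vertex 3.7 1.1 3.3
   vertex 1.1 0.9 3.4
  endloop
 endfacet
 facet normal -0.864 -0.484 -0.138
  outer loop
   vertex 1.6 0.7 0.8
   vertex 0.2 2.4 3.6
   vertex 1.6 0.9 0.1
  endloop
 endfacet
 facet normal -0.858 -0.498 -0.127
  outer loop
   vertex 1.6 0.7 0.8
   vertex 1.1 0.9 3.4
   vertex 0.2 2.4 3.6
  endloop
 endfacet
 facet normal -0.614 0.442 -0.654
  outer loop
   vertex 1.4 2.4 1.3
   vertex 2.0 1.9 0.4
   vertex 1.6 0.9 0.1
  endloop
 endfacet
 facet normal -0.640 0.426 -0.640
  outer loop
   vertex 1.4 2.4 1.3
   vertex 1.6 0.9 0.1
   vertex 0.7 3.6 2.8
  endloop
 endfacet
 facet normal -0.585 0.478 -0.655
  outer loop
   vertex 1.4 2.4 1.3
   vertex 0.7 3.6 2.8
   vertex 2.0 1.9 0.4
  endloop
 endfacet
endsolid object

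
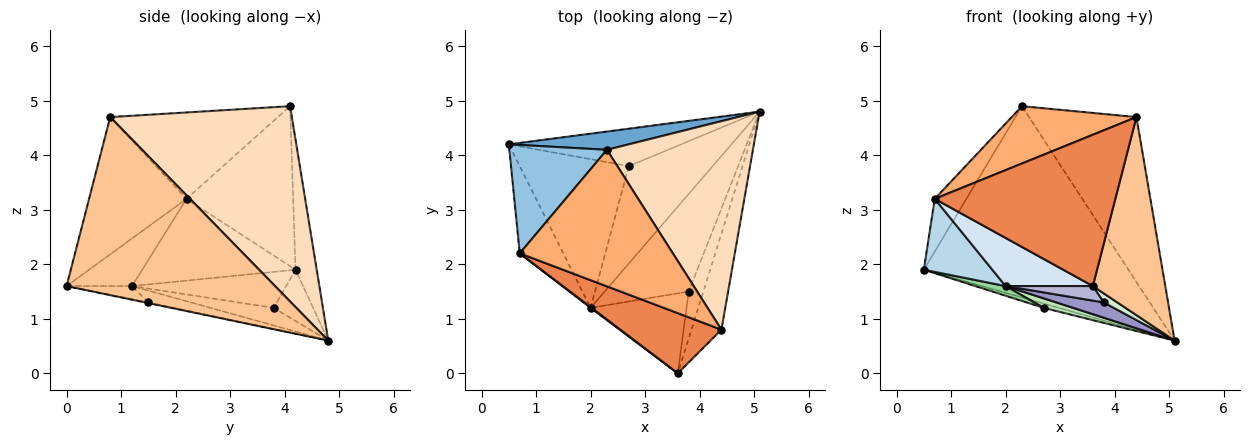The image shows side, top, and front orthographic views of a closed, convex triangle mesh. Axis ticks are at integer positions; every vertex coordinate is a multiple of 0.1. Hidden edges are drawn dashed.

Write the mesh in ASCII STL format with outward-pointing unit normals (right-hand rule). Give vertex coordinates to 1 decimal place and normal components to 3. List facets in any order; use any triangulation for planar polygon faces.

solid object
 facet normal -0.102 0.990 0.094
  outer loop
   vertex 2.3 4.1 4.9
   vertex 5.1 4.8 0.6
   vertex 0.5 4.2 1.9
  endloop
 endfacet
 facet normal -0.828 0.245 0.505
  outer loop
   vertex 0.7 2.2 3.2
   vertex 2.3 4.1 4.9
   vertex 0.5 4.2 1.9
  endloop
 endfacet
 facet normal -0.821 -0.367 -0.438
  outer loop
   vertex 2.0 1.2 1.6
   vertex 0.7 2.2 3.2
   vertex 0.5 4.2 1.9
  endloop
 endfacet
 facet normal -0.600 -0.800 0.012
  outer loop
   vertex 2.0 1.2 1.6
   vertex 3.6 0.0 1.6
   vertex 0.7 2.2 3.2
  endloop
 endfacet
 facet normal -0.448 -0.831 0.330
  outer loop
   vertex 4.4 0.8 4.7
   vertex 0.7 2.2 3.2
   vertex 3.6 0.0 1.6
  endloop
 endfacet
 facet normal -0.462 -0.343 0.818
  outer loop
   vertex 4.4 0.8 4.7
   vertex 2.3 4.1 4.9
   vertex 0.7 2.2 3.2
  endloop
 endfacet
 facet normal 0.933 -0.324 -0.157
  outer loop
   vertex 4.4 0.8 4.7
   vertex 3.6 0.0 1.6
   vertex 5.1 4.8 0.6
  endloop
 endfacet
 facet normal 0.724 0.428 0.541
  outer loop
   vertex 4.4 0.8 4.7
   vertex 5.1 4.8 0.6
   vertex 2.3 4.1 4.9
  endloop
 endfacet
 facet normal -0.283 0.109 -0.953
  outer loop
   vertex 2.7 3.8 1.2
   vertex 0.5 4.2 1.9
   vertex 5.1 4.8 0.6
  endloop
 endfacet
 facet normal -0.313 -0.062 -0.948
  outer loop
   vertex 2.7 3.8 1.2
   vertex 2.0 1.2 1.6
   vertex 0.5 4.2 1.9
  endloop
 endfacet
 facet normal -0.204 -0.095 -0.974
  outer loop
   vertex 2.7 3.8 1.2
   vertex 5.1 4.8 0.6
   vertex 2.0 1.2 1.6
  endloop
 endfacet
 facet normal -0.046 -0.190 -0.981
  outer loop
   vertex 3.8 1.5 1.3
   vertex 5.1 4.8 0.6
   vertex 3.6 0.0 1.6
  endloop
 endfacet
 facet normal -0.138 -0.153 -0.979
  outer loop
   vertex 3.8 1.5 1.3
   vertex 2.0 1.2 1.6
   vertex 5.1 4.8 0.6
  endloop
 endfacet
 facet normal -0.133 -0.177 -0.975
  outer loop
   vertex 3.8 1.5 1.3
   vertex 3.6 0.0 1.6
   vertex 2.0 1.2 1.6
  endloop
 endfacet
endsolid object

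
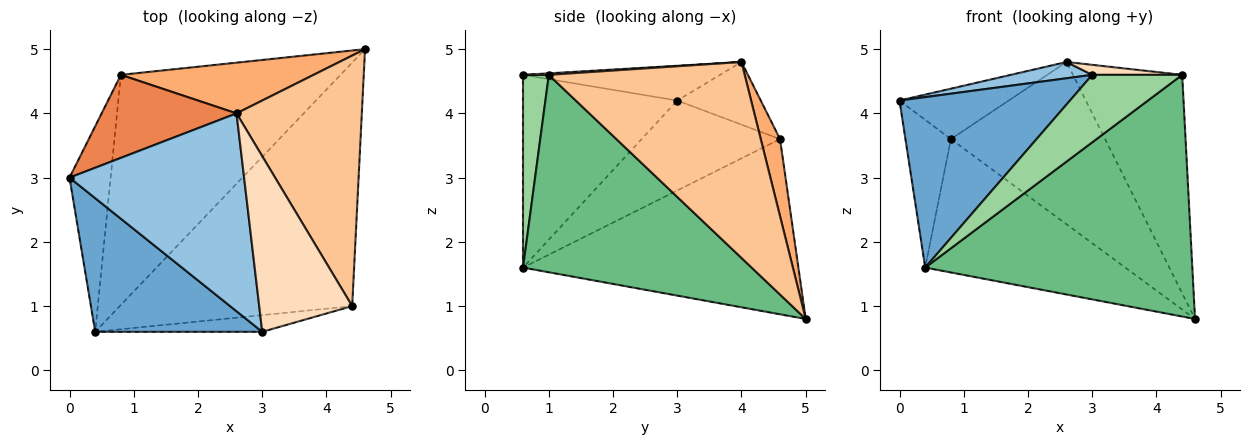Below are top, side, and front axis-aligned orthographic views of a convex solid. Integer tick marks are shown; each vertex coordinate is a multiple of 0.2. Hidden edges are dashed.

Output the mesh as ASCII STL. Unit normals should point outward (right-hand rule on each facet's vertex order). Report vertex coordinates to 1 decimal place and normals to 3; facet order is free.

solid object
 facet normal -0.580 -0.641 0.503
  outer loop
   vertex 3.0 0.6 4.6
   vertex 0.0 3.0 4.2
   vertex 0.4 0.6 1.6
  endloop
 endfacet
 facet normal -0.195 -0.080 0.978
  outer loop
   vertex 3.0 0.6 4.6
   vertex 2.6 4.0 4.8
   vertex 0.0 3.0 4.2
  endloop
 endfacet
 facet normal -0.871 0.286 -0.398
  outer loop
   vertex 0.8 4.6 3.6
   vertex 0.4 0.6 1.6
   vertex 0.0 3.0 4.2
  endloop
 endfacet
 facet normal -0.568 0.413 -0.712
  outer loop
   vertex 0.8 4.6 3.6
   vertex 4.6 5.0 0.8
   vertex 0.4 0.6 1.6
  endloop
 endfacet
 facet normal -0.369 0.482 0.795
  outer loop
   vertex 0.8 4.6 3.6
   vertex 0.0 3.0 4.2
   vertex 2.6 4.0 4.8
  endloop
 endfacet
 facet normal 0.118 0.948 0.296
  outer loop
   vertex 0.8 4.6 3.6
   vertex 2.6 4.0 4.8
   vertex 4.6 5.0 0.8
  endloop
 endfacet
 facet normal 0.763 0.425 0.488
  outer loop
   vertex 4.4 1.0 4.6
   vertex 4.6 5.0 0.8
   vertex 2.6 4.0 4.8
  endloop
 endfacet
 facet normal 0.016 -0.057 0.998
  outer loop
   vertex 4.4 1.0 4.6
   vertex 2.6 4.0 4.8
   vertex 3.0 0.6 4.6
  endloop
 endfacet
 facet normal 0.516 -0.603 -0.608
  outer loop
   vertex 4.4 1.0 4.6
   vertex 0.4 0.6 1.6
   vertex 4.6 5.0 0.8
  endloop
 endfacet
 facet normal 0.267 -0.935 -0.232
  outer loop
   vertex 4.4 1.0 4.6
   vertex 3.0 0.6 4.6
   vertex 0.4 0.6 1.6
  endloop
 endfacet
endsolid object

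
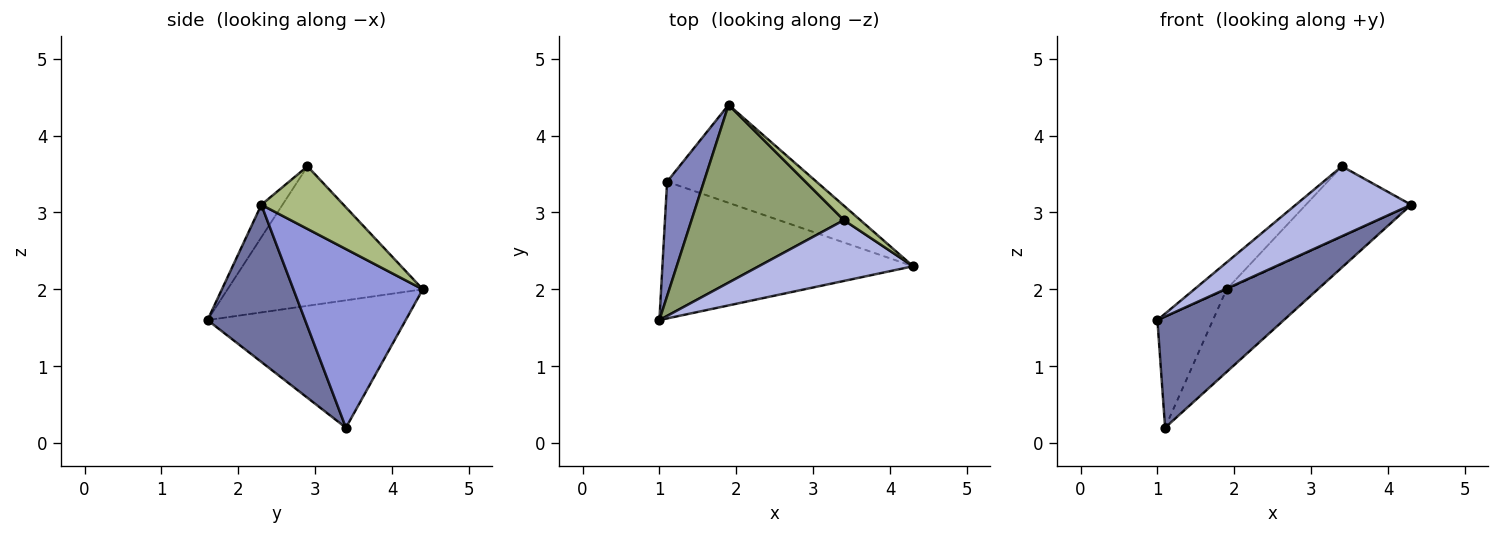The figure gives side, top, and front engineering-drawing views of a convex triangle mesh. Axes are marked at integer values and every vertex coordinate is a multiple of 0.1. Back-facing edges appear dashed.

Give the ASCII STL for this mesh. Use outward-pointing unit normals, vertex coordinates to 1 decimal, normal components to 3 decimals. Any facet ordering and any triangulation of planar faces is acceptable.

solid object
 facet normal 0.437 -0.567 -0.698
  outer loop
   vertex 1.1 3.4 0.2
   vertex 4.3 2.3 3.1
   vertex 1.0 1.6 1.6
  endloop
 endfacet
 facet normal -0.928 0.260 0.268
  outer loop
   vertex 1.1 3.4 0.2
   vertex 1.0 1.6 1.6
   vertex 1.9 4.4 2.0
  endloop
 endfacet
 facet normal 0.675 0.476 -0.564
  outer loop
   vertex 1.1 3.4 0.2
   vertex 1.9 4.4 2.0
   vertex 4.3 2.3 3.1
  endloop
 endfacet
 facet normal -0.137 -0.747 0.650
  outer loop
   vertex 3.4 2.9 3.6
   vertex 1.0 1.6 1.6
   vertex 4.3 2.3 3.1
  endloop
 endfacet
 facet normal -0.671 0.111 0.733
  outer loop
   vertex 3.4 2.9 3.6
   vertex 1.9 4.4 2.0
   vertex 1.0 1.6 1.6
  endloop
 endfacet
 facet normal 0.608 0.778 0.160
  outer loop
   vertex 3.4 2.9 3.6
   vertex 4.3 2.3 3.1
   vertex 1.9 4.4 2.0
  endloop
 endfacet
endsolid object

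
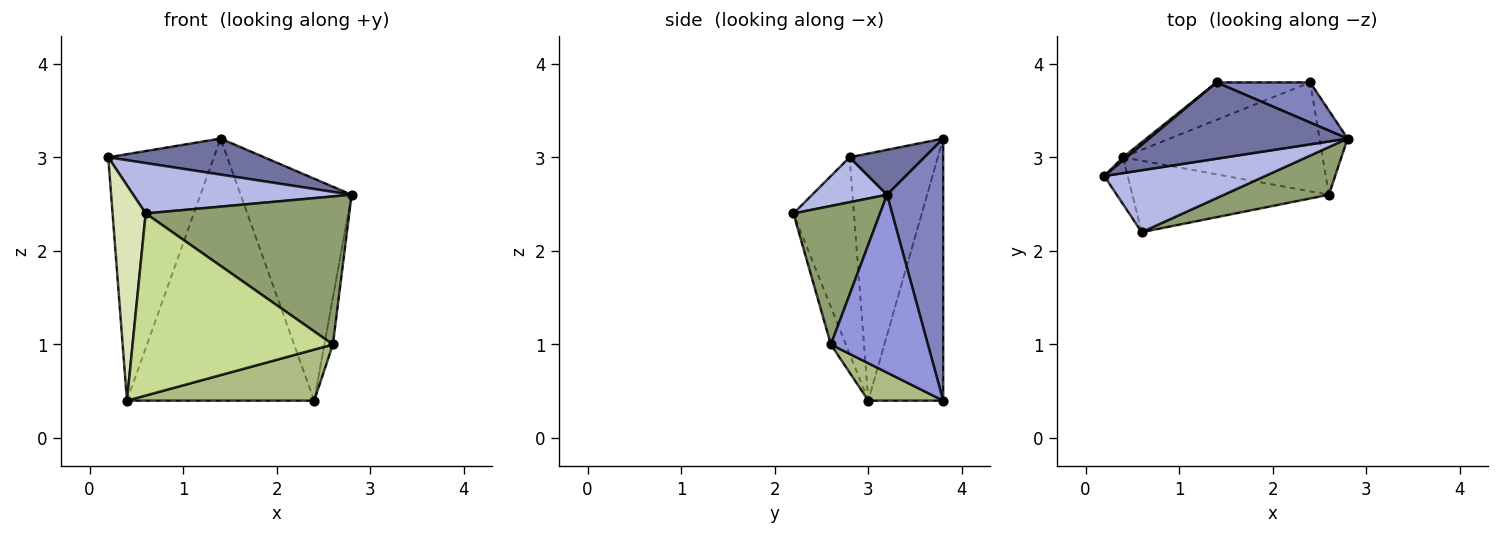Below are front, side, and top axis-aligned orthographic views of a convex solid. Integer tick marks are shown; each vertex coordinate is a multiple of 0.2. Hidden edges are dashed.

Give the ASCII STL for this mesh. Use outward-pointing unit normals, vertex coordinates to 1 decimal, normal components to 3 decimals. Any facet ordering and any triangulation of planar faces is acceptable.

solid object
 facet normal 0.201 -0.418 0.886
  outer loop
   vertex 1.4 3.8 3.2
   vertex 0.2 2.8 3.0
   vertex 2.8 3.2 2.6
  endloop
 endfacet
 facet normal 0.446 0.881 0.159
  outer loop
   vertex 2.4 3.8 0.4
   vertex 1.4 3.8 3.2
   vertex 2.8 3.2 2.6
  endloop
 endfacet
 facet normal 0.984 0.086 -0.155
  outer loop
   vertex 2.6 2.6 1.0
   vertex 2.4 3.8 0.4
   vertex 2.8 3.2 2.6
  endloop
 endfacet
 facet normal 0.212 -0.617 0.758
  outer loop
   vertex 0.6 2.2 2.4
   vertex 2.8 3.2 2.6
   vertex 0.2 2.8 3.0
  endloop
 endfacet
 facet normal 0.375 -0.882 0.284
  outer loop
   vertex 0.6 2.2 2.4
   vertex 2.6 2.6 1.0
   vertex 2.8 3.2 2.6
  endloop
 endfacet
 facet normal 0.167 -0.418 -0.893
  outer loop
   vertex 0.4 3.0 0.4
   vertex 2.4 3.8 0.4
   vertex 2.6 2.6 1.0
  endloop
 endfacet
 facet normal -0.069 -0.929 -0.365
  outer loop
   vertex 0.4 3.0 0.4
   vertex 2.6 2.6 1.0
   vertex 0.6 2.2 2.4
  endloop
 endfacet
 facet normal -0.872 -0.478 -0.104
  outer loop
   vertex 0.4 3.0 0.4
   vertex 0.6 2.2 2.4
   vertex 0.2 2.8 3.0
  endloop
 endfacet
 facet normal -0.641 0.767 0.010
  outer loop
   vertex 0.4 3.0 0.4
   vertex 0.2 2.8 3.0
   vertex 1.4 3.8 3.2
  endloop
 endfacet
 facet normal -0.368 0.920 -0.131
  outer loop
   vertex 0.4 3.0 0.4
   vertex 1.4 3.8 3.2
   vertex 2.4 3.8 0.4
  endloop
 endfacet
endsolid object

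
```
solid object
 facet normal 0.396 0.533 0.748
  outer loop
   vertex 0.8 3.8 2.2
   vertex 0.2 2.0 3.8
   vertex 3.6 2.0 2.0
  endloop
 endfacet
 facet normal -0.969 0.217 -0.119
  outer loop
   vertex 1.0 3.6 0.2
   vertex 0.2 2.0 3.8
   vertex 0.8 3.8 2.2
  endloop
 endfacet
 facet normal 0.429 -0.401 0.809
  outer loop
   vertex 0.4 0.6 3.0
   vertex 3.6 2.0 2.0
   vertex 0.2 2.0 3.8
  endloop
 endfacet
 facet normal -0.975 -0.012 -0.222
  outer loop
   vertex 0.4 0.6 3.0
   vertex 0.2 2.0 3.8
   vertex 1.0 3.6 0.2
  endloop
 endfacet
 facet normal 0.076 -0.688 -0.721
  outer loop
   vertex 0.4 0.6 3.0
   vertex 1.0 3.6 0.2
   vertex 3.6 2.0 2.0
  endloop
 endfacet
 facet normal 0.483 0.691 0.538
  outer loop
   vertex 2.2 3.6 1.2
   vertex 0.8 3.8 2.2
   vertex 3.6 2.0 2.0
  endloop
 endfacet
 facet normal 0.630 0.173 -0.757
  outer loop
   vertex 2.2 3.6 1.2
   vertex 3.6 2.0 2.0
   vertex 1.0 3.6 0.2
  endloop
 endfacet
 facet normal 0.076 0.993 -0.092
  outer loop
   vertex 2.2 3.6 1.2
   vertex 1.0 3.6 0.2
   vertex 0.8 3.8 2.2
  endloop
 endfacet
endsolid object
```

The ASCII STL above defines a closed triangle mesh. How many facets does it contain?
8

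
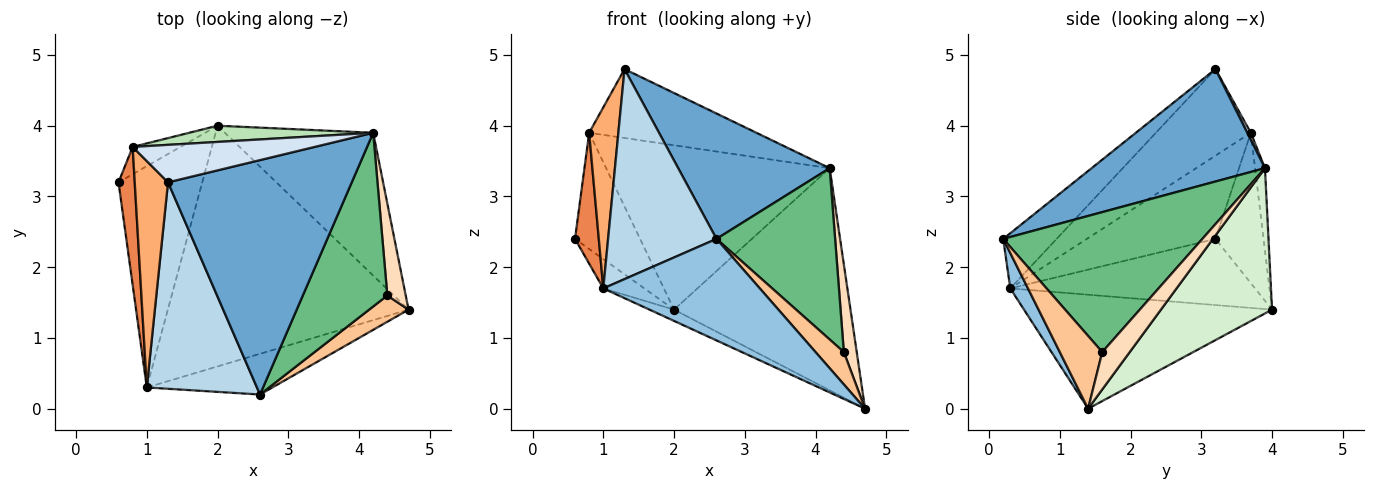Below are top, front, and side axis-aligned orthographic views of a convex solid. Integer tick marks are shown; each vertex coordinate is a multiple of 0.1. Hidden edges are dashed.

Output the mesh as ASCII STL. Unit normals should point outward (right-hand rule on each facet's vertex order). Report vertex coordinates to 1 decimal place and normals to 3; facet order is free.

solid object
 facet normal 0.475 -0.415 0.776
  outer loop
   vertex 4.2 3.9 3.4
   vertex 1.3 3.2 4.8
   vertex 2.6 0.2 2.4
  endloop
 endfacet
 facet normal 0.104 -0.923 -0.370
  outer loop
   vertex 1.0 0.3 1.7
   vertex 4.7 1.4 0.0
   vertex 2.6 0.2 2.4
  endloop
 endfacet
 facet normal -0.331 -0.673 0.661
  outer loop
   vertex 1.0 0.3 1.7
   vertex 2.6 0.2 2.4
   vertex 1.3 3.2 4.8
  endloop
 endfacet
 facet normal 0.019 0.878 0.478
  outer loop
   vertex 0.8 3.7 3.9
   vertex 1.3 3.2 4.8
   vertex 4.2 3.9 3.4
  endloop
 endfacet
 facet normal -0.966 -0.179 0.188
  outer loop
   vertex 0.8 3.7 3.9
   vertex 0.6 3.2 2.4
   vertex 1.0 0.3 1.7
  endloop
 endfacet
 facet normal -0.897 -0.276 0.345
  outer loop
   vertex 0.8 3.7 3.9
   vertex 1.0 0.3 1.7
   vertex 1.3 3.2 4.8
  endloop
 endfacet
 facet normal 0.759 -0.506 0.411
  outer loop
   vertex 4.4 1.6 0.8
   vertex 2.6 0.2 2.4
   vertex 4.7 1.4 0.0
  endloop
 endfacet
 facet normal 0.827 -0.388 0.407
  outer loop
   vertex 4.4 1.6 0.8
   vertex 4.7 1.4 0.0
   vertex 4.2 3.9 3.4
  endloop
 endfacet
 facet normal 0.763 -0.454 0.460
  outer loop
   vertex 4.4 1.6 0.8
   vertex 4.2 3.9 3.4
   vertex 2.6 0.2 2.4
  endloop
 endfacet
 facet normal -0.584 0.790 -0.186
  outer loop
   vertex 2.0 4.0 1.4
   vertex 0.6 3.2 2.4
   vertex 0.8 3.7 3.9
  endloop
 endfacet
 facet normal -0.044 0.994 0.098
  outer loop
   vertex 2.0 4.0 1.4
   vertex 0.8 3.7 3.9
   vertex 4.2 3.9 3.4
  endloop
 endfacet
 facet normal 0.468 0.743 -0.478
  outer loop
   vertex 2.0 4.0 1.4
   vertex 4.2 3.9 3.4
   vertex 4.7 1.4 0.0
  endloop
 endfacet
 facet normal -0.617 0.103 -0.780
  outer loop
   vertex 2.0 4.0 1.4
   vertex 1.0 0.3 1.7
   vertex 0.6 3.2 2.4
  endloop
 endfacet
 facet normal -0.427 0.042 -0.903
  outer loop
   vertex 2.0 4.0 1.4
   vertex 4.7 1.4 0.0
   vertex 1.0 0.3 1.7
  endloop
 endfacet
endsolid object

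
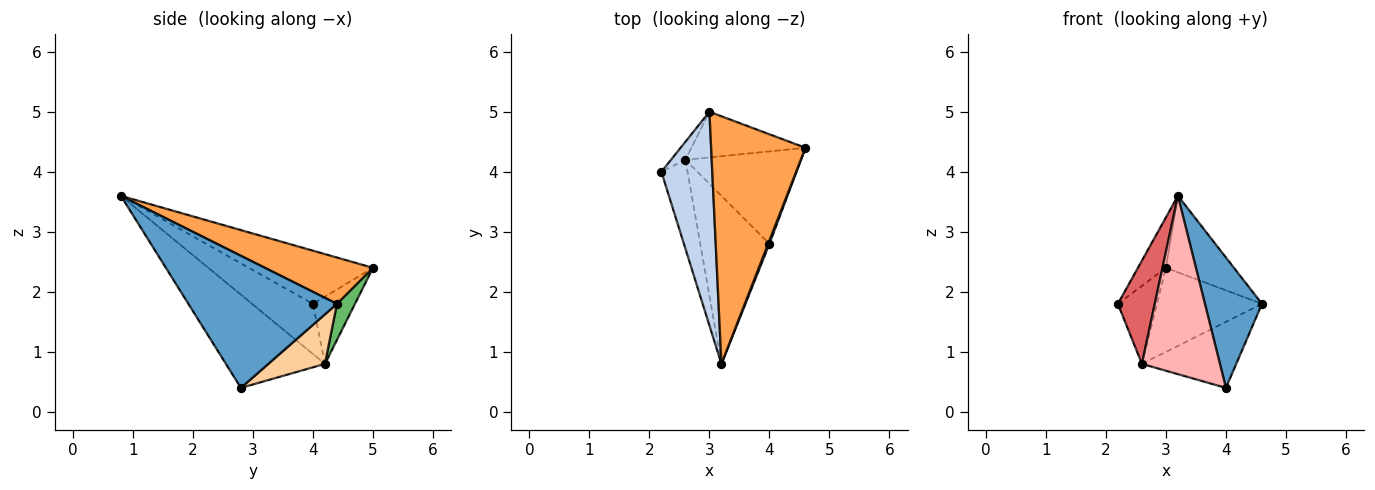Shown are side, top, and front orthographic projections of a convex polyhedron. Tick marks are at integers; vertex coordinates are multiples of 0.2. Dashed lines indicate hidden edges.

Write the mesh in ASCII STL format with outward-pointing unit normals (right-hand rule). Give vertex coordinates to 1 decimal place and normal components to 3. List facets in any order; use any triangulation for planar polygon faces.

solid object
 facet normal 0.934 -0.358 0.009
  outer loop
   vertex 4.0 2.8 0.4
   vertex 4.6 4.4 1.8
   vertex 3.2 0.8 3.6
  endloop
 endfacet
 facet normal -0.713 0.161 0.682
  outer loop
   vertex 3.0 5.0 2.4
   vertex 2.2 4.0 1.8
   vertex 3.2 0.8 3.6
  endloop
 endfacet
 facet normal 0.425 0.267 0.865
  outer loop
   vertex 3.0 5.0 2.4
   vertex 3.2 0.8 3.6
   vertex 4.6 4.4 1.8
  endloop
 endfacet
 facet normal 0.329 0.549 -0.768
  outer loop
   vertex 2.6 4.2 0.8
   vertex 4.6 4.4 1.8
   vertex 4.0 2.8 0.4
  endloop
 endfacet
 facet normal 0.149 0.869 -0.472
  outer loop
   vertex 2.6 4.2 0.8
   vertex 3.0 5.0 2.4
   vertex 4.6 4.4 1.8
  endloop
 endfacet
 facet normal -0.724 0.672 -0.155
  outer loop
   vertex 2.6 4.2 0.8
   vertex 2.2 4.0 1.8
   vertex 3.0 5.0 2.4
  endloop
 endfacet
 facet normal -0.781 -0.473 -0.407
  outer loop
   vertex 2.6 4.2 0.8
   vertex 3.2 0.8 3.6
   vertex 2.2 4.0 1.8
  endloop
 endfacet
 facet normal -0.679 -0.535 -0.504
  outer loop
   vertex 2.6 4.2 0.8
   vertex 4.0 2.8 0.4
   vertex 3.2 0.8 3.6
  endloop
 endfacet
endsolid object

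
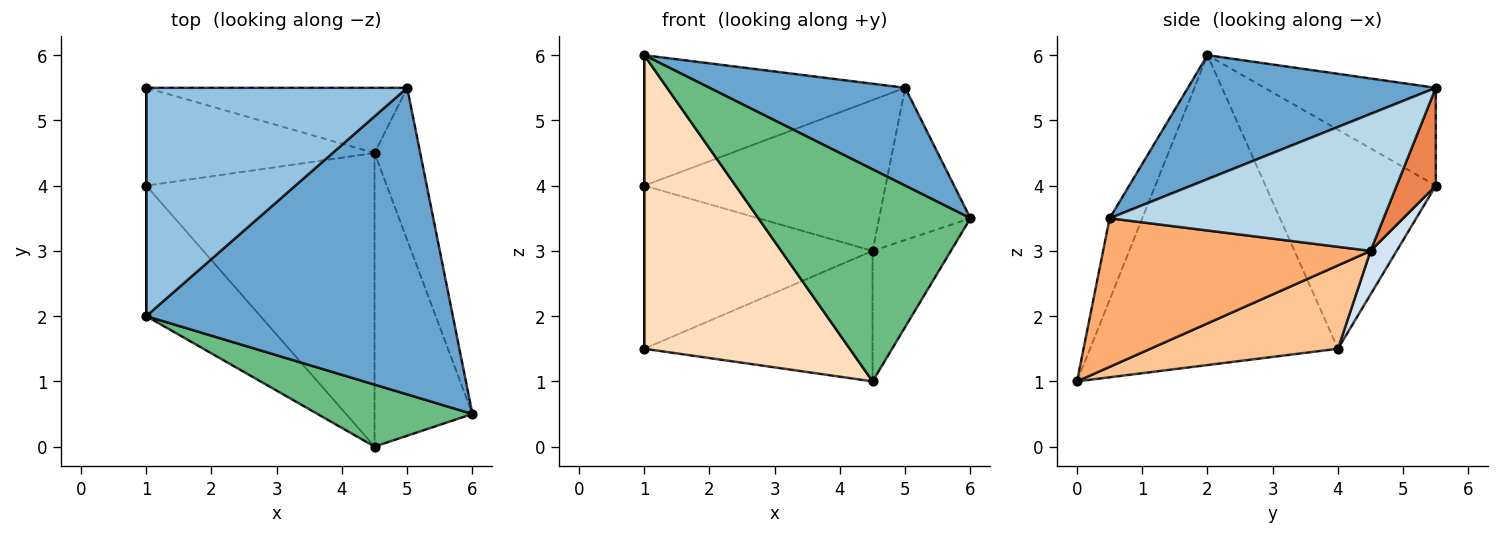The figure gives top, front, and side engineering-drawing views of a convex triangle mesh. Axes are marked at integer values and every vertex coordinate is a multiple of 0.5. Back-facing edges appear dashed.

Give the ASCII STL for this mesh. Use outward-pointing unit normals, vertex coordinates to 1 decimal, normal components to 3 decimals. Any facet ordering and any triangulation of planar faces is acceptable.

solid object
 facet normal 0.359 -0.284 0.889
  outer loop
   vertex 1.0 2.0 6.0
   vertex 6.0 0.5 3.5
   vertex 5.0 5.5 5.5
  endloop
 endfacet
 facet normal -0.310 0.472 0.826
  outer loop
   vertex 1.0 5.5 4.0
   vertex 1.0 2.0 6.0
   vertex 5.0 5.5 5.5
  endloop
 endfacet
 facet normal 0.905 0.302 -0.302
  outer loop
   vertex 4.5 4.5 3.0
   vertex 5.0 5.5 5.5
   vertex 6.0 0.5 3.5
  endloop
 endfacet
 facet normal 0.098 0.853 -0.512
  outer loop
   vertex 4.5 4.5 3.0
   vertex 1.0 4.0 1.5
   vertex 1.0 5.5 4.0
  endloop
 endfacet
 facet normal 0.147 0.908 -0.393
  outer loop
   vertex 4.5 4.5 3.0
   vertex 1.0 5.5 4.0
   vertex 5.0 5.5 5.5
  endloop
 endfacet
 facet normal 0.811 0.237 -0.534
  outer loop
   vertex 4.5 0.0 1.0
   vertex 4.5 4.5 3.0
   vertex 6.0 0.5 3.5
  endloop
 endfacet
 facet normal 0.316 0.385 -0.867
  outer loop
   vertex 4.5 0.0 1.0
   vertex 1.0 4.0 1.5
   vertex 4.5 4.5 3.0
  endloop
 endfacet
 facet normal -0.741 -0.614 -0.273
  outer loop
   vertex 4.5 0.0 1.0
   vertex 1.0 2.0 6.0
   vertex 1.0 4.0 1.5
  endloop
 endfacet
 facet normal -0.146 -0.950 0.278
  outer loop
   vertex 4.5 0.0 1.0
   vertex 6.0 0.5 3.5
   vertex 1.0 2.0 6.0
  endloop
 endfacet
 facet normal -1.000 0.000 0.000
  outer loop
   vertex 1.0 5.5 4.0
   vertex 1.0 4.0 1.5
   vertex 1.0 2.0 6.0
  endloop
 endfacet
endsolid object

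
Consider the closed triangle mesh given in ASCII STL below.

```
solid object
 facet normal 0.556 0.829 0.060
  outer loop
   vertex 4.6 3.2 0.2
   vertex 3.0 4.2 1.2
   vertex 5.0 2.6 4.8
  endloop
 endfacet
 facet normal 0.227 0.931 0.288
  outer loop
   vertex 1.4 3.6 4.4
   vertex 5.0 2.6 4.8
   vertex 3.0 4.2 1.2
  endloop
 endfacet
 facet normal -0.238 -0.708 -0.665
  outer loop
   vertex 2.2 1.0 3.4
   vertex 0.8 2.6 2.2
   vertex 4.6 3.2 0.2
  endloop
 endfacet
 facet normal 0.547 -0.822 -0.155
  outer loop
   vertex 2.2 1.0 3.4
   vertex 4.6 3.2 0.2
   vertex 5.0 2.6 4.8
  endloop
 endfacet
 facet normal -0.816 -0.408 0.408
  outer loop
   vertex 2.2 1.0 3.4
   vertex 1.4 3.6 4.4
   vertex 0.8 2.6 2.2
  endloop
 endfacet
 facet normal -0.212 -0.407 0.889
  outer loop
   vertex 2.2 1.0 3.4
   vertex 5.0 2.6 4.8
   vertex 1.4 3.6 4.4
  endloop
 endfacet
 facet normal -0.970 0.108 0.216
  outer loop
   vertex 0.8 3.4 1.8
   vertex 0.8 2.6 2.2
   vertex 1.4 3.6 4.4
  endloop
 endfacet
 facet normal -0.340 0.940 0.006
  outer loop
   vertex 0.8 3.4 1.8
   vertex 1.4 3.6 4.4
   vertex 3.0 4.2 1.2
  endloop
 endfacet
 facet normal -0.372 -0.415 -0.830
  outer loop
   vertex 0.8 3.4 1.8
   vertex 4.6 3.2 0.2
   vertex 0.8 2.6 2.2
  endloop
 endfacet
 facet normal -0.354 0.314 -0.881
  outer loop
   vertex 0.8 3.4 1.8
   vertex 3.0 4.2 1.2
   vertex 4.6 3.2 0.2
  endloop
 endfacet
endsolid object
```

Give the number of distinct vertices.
7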